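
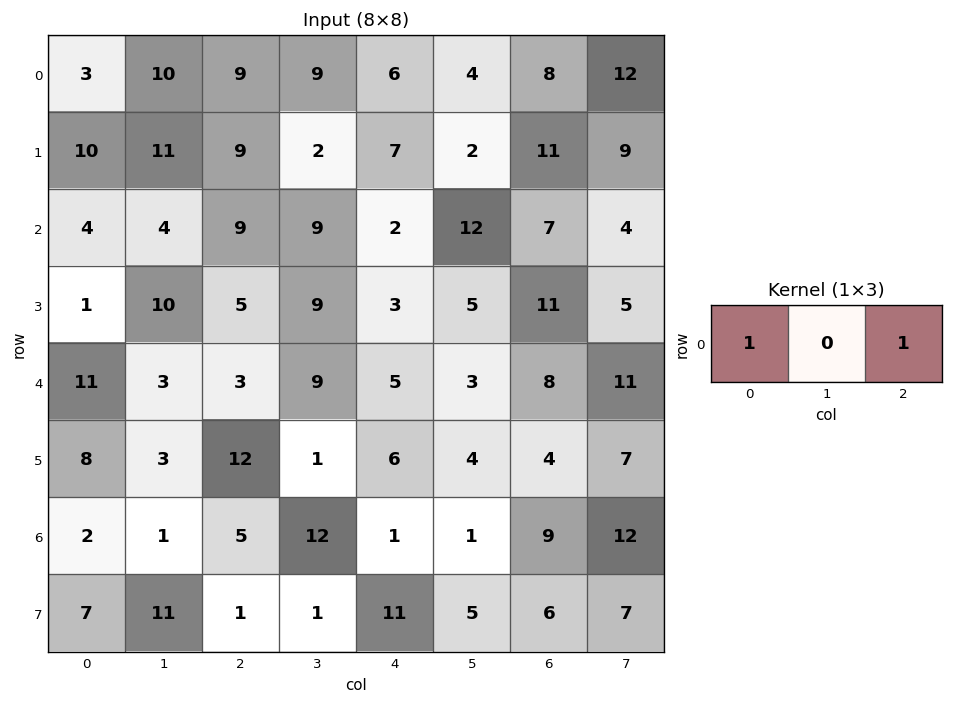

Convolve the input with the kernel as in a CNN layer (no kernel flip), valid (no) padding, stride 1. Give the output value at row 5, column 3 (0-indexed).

5

The receptive field on the input at this output position is [1 6 4]. Elementwise product with the kernel and sum: 1·1 + 4·1.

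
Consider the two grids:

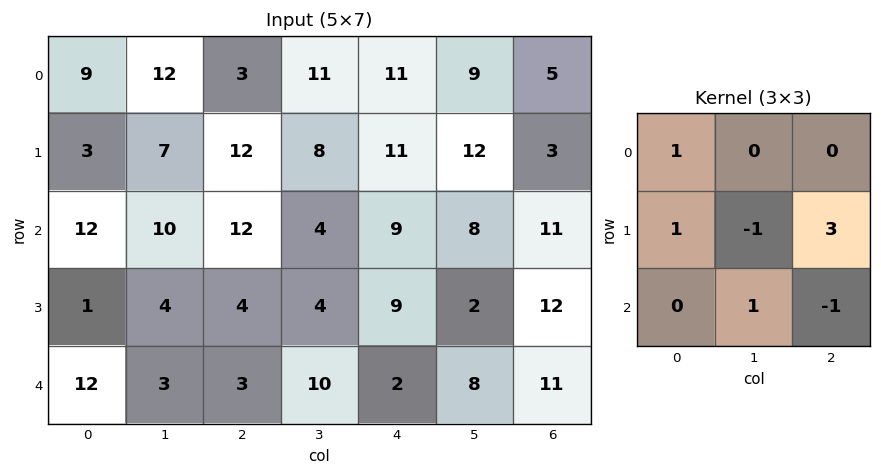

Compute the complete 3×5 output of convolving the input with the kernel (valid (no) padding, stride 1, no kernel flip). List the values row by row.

Output[0,0]: The receptive field on the input at this output position is [9 12 3 / 3 7 12 / 12 10 12]. Elementwise product with the kernel and sum: 9·1 + 3·1 + 7·-1 + 12·3 + 10·1 + 12·-1.

39 39 35 45 16
41 17 42 34 35
21 15 47 -1 49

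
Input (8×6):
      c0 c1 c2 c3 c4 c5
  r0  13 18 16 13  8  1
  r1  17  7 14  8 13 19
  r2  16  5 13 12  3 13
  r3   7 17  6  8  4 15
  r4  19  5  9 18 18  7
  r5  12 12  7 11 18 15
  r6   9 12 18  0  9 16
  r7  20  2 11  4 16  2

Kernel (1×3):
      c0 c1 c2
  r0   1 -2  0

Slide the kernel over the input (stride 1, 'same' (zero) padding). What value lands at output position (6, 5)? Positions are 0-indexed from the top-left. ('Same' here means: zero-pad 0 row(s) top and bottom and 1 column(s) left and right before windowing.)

The receptive field on the zero-padded input at this output position is [9 16 0]. Elementwise product with the kernel and sum: 9·1 + 16·-2.

-23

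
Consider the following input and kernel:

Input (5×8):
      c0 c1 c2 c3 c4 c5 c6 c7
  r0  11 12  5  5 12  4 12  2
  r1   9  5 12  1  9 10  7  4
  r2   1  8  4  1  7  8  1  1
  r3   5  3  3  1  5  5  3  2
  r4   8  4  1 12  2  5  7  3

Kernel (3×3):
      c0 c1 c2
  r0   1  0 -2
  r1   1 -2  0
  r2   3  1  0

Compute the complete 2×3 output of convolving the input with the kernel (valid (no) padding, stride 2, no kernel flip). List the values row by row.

11 4 6
20 6 11

Output[0,0]: The receptive field on the input at this output position is [11 12 5 / 9 5 12 / 1 8 4]. Elementwise product with the kernel and sum: 11·1 + 5·-2 + 9·1 + 5·-2 + 1·3 + 8·1.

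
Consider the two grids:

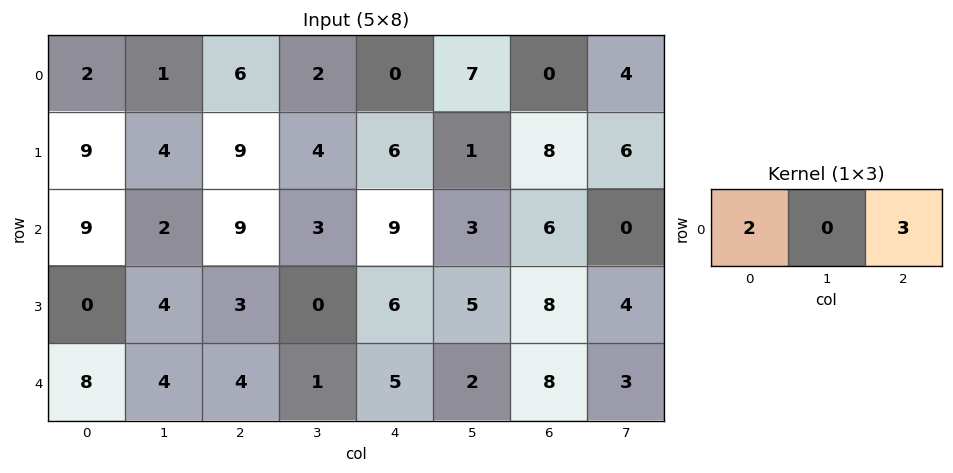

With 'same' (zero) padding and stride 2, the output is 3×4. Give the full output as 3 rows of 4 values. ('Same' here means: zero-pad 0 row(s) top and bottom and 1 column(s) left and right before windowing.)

3 8 25 26
6 13 15 6
12 11 8 13

Output[0,0]: The receptive field on the zero-padded input at this output position is [0 2 1]. Elementwise product with the kernel and sum: 0·2 + 1·3.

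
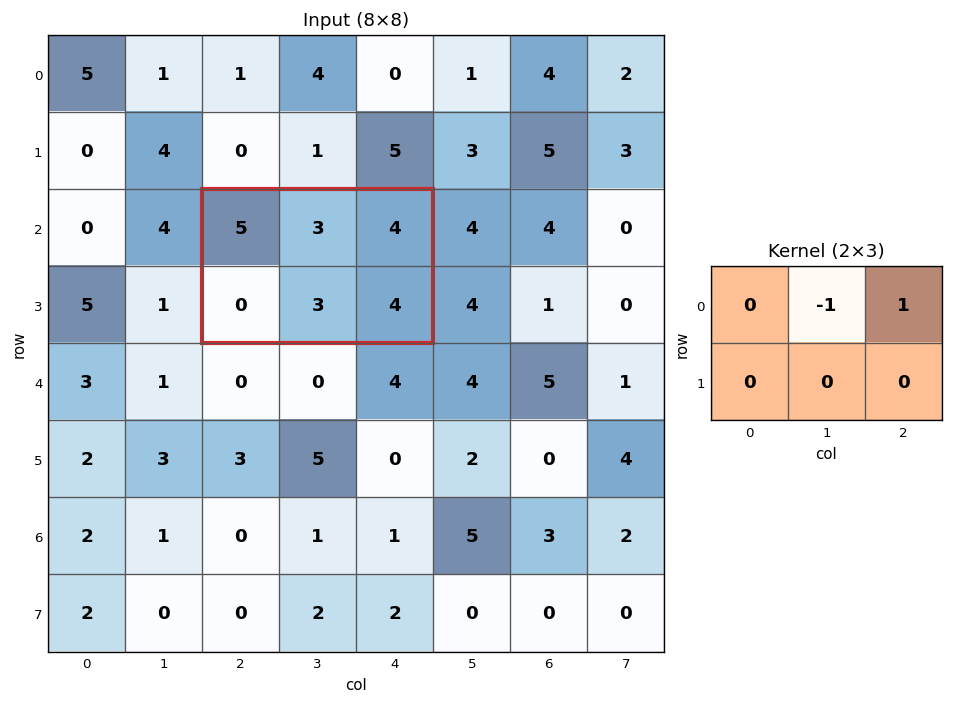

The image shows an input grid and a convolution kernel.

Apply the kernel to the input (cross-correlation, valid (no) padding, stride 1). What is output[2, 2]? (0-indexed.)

The receptive field on the input at this output position is [5 3 4 / 0 3 4]. Elementwise product with the kernel and sum: 3·-1 + 4·1.

1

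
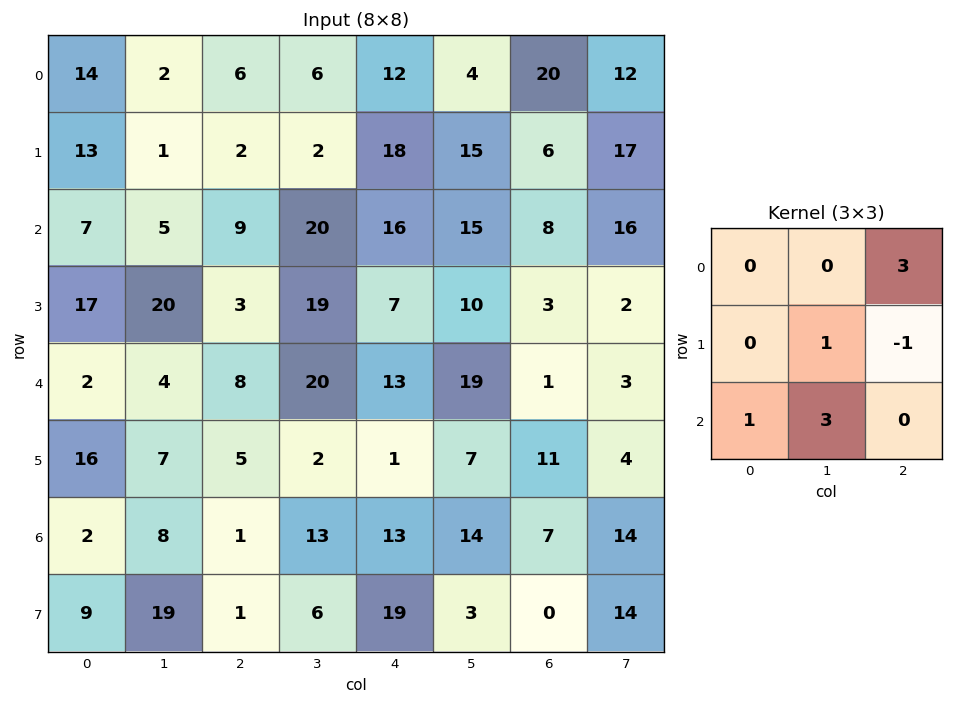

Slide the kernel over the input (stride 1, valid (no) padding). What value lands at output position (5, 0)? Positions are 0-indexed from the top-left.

88

The receptive field on the input at this output position is [16 7 5 / 2 8 1 / 9 19 1]. Elementwise product with the kernel and sum: 5·3 + 8·1 + 1·-1 + 9·1 + 19·3.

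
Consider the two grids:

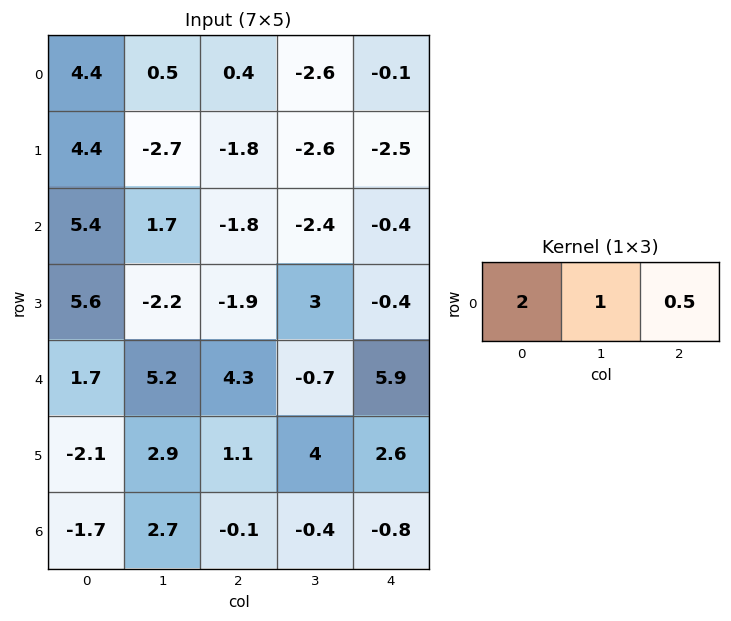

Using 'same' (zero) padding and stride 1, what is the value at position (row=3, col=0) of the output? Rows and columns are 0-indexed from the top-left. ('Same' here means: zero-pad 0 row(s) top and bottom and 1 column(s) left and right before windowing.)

The receptive field on the zero-padded input at this output position is [0 5.6 -2.2]. Elementwise product with the kernel and sum: 0·2 + 5.6·1 + -2.2·0.5.

4.5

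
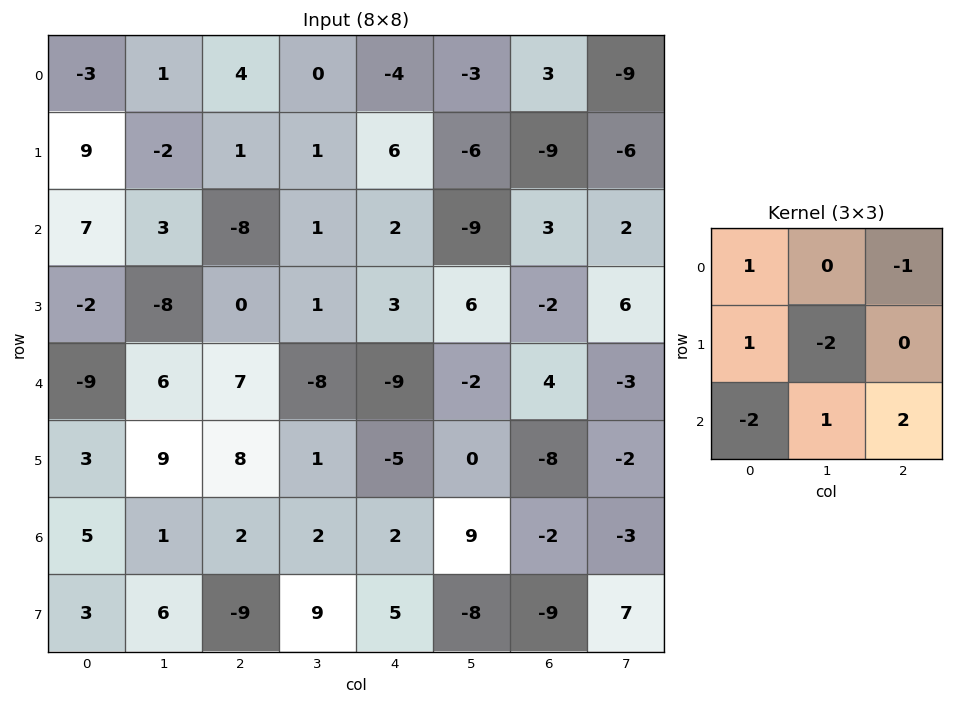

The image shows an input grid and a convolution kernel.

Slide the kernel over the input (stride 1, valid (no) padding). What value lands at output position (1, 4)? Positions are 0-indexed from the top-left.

The receptive field on the input at this output position is [6 -6 -9 / 2 -9 3 / 3 6 -2]. Elementwise product with the kernel and sum: 6·1 + -9·-1 + 2·1 + -9·-2 + 3·-2 + 6·1 + -2·2.

31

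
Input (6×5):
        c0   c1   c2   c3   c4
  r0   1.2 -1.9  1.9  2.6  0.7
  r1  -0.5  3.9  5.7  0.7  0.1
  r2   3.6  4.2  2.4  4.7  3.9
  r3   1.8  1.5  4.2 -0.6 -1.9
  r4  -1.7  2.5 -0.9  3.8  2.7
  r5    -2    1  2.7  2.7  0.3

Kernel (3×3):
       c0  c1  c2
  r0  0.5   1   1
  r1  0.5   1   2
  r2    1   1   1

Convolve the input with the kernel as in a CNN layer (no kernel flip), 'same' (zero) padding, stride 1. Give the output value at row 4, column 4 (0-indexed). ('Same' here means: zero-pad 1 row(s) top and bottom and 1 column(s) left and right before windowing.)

The receptive field on the zero-padded input at this output position is [-0.6 -1.9 0 / 3.8 2.7 0 / 2.7 0.3 0]. Elementwise product with the kernel and sum: -0.6·0.5 + -1.9·1 + 0·1 + 3.8·0.5 + 2.7·1 + 0·2 + 2.7·1 + 0.3·1 + 0·1.

5.4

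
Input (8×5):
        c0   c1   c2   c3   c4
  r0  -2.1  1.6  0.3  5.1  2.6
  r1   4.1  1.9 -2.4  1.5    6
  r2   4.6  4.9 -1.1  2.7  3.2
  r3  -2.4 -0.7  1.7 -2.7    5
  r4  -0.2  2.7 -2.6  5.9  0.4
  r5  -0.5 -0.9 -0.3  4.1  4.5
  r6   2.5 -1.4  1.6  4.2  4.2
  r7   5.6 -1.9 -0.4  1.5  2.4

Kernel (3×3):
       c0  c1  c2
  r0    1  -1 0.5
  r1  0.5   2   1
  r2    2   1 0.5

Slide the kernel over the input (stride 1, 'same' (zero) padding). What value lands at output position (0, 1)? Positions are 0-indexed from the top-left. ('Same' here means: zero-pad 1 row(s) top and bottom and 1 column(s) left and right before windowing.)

The receptive field on the zero-padded input at this output position is [0 0 0 / -2.1 1.6 0.3 / 4.1 1.9 -2.4]. Elementwise product with the kernel and sum: 0·1 + 0·-1 + 0·0.5 + -2.1·0.5 + 1.6·2 + 0.3·1 + 4.1·2 + 1.9·1 + -2.4·0.5.

11.35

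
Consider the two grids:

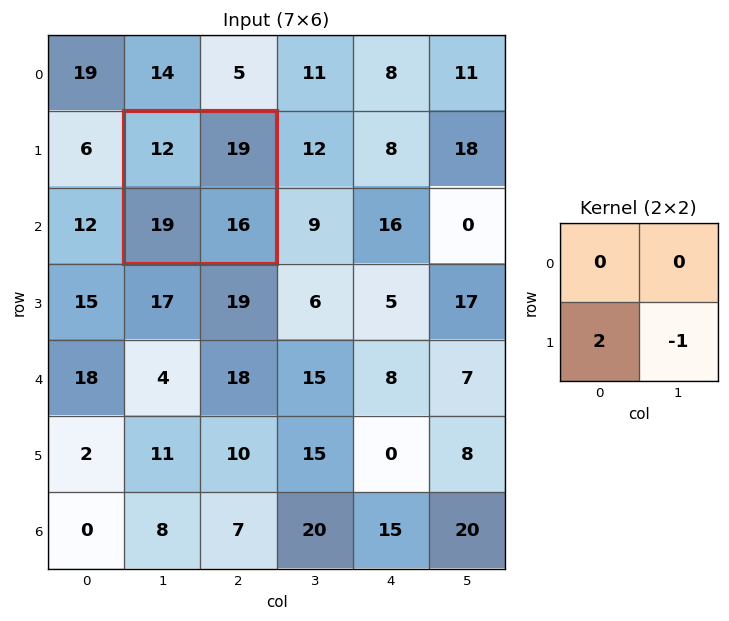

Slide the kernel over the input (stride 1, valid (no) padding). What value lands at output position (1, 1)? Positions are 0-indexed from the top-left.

The receptive field on the input at this output position is [12 19 / 19 16]. Elementwise product with the kernel and sum: 19·2 + 16·-1.

22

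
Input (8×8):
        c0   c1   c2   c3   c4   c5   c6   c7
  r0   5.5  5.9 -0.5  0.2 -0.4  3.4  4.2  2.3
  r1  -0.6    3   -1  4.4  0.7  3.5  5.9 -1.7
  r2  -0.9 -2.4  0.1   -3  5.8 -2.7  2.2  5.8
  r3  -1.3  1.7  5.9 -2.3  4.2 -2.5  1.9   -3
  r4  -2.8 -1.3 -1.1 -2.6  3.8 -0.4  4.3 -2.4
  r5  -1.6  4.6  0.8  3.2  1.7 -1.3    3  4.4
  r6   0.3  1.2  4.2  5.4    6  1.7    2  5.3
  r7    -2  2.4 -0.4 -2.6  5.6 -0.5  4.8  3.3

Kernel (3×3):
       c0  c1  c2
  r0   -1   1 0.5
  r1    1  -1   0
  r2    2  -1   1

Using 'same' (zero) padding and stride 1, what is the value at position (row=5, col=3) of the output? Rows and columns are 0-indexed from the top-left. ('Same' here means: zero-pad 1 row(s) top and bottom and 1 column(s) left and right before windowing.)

7

The receptive field on the zero-padded input at this output position is [-1.1 -2.6 3.8 / 0.8 3.2 1.7 / 4.2 5.4 6]. Elementwise product with the kernel and sum: -1.1·-1 + -2.6·1 + 3.8·0.5 + 0.8·1 + 3.2·-1 + 4.2·2 + 5.4·-1 + 6·1.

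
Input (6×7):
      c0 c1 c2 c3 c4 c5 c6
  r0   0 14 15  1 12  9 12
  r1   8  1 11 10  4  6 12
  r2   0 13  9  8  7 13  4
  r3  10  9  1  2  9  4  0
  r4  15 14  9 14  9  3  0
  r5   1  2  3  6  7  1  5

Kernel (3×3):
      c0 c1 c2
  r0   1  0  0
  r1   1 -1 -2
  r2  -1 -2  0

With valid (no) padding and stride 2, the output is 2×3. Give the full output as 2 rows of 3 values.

-41 -17 -47
-44 -47 -3

Output[0,0]: The receptive field on the input at this output position is [0 14 15 / 8 1 11 / 0 13 9]. Elementwise product with the kernel and sum: 0·1 + 8·1 + 1·-1 + 11·-2 + 0·-1 + 13·-2.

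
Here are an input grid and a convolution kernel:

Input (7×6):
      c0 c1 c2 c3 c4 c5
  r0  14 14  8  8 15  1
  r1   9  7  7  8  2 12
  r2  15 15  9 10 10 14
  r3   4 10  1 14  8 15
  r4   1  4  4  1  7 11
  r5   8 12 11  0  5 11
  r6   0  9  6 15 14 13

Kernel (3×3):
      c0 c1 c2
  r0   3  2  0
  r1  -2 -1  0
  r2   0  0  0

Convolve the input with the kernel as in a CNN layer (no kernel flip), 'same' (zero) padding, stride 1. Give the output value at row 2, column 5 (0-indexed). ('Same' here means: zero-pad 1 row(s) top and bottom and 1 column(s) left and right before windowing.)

-4

The receptive field on the zero-padded input at this output position is [2 12 0 / 10 14 0 / 8 15 0]. Elementwise product with the kernel and sum: 2·3 + 12·2 + 10·-2 + 14·-1.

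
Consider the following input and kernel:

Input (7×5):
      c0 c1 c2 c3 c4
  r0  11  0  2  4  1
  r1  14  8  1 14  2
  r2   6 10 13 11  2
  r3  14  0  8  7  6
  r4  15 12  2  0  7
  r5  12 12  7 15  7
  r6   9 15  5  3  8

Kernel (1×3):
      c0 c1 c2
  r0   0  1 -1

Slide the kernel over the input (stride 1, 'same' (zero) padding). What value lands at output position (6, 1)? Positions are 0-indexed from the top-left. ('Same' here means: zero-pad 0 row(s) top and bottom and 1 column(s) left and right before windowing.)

10

The receptive field on the zero-padded input at this output position is [9 15 5]. Elementwise product with the kernel and sum: 15·1 + 5·-1.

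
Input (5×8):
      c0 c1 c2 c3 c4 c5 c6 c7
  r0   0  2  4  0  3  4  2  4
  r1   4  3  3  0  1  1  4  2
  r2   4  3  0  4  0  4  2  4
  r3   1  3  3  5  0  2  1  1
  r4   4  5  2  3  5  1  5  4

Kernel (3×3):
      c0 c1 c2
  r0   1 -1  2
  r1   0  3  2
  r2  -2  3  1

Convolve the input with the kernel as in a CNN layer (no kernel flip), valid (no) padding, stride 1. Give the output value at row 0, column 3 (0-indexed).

6

The receptive field on the input at this output position is [0 3 4 / 0 1 1 / 4 0 4]. Elementwise product with the kernel and sum: 0·1 + 3·-1 + 4·2 + 1·3 + 1·2 + 4·-2 + 0·3 + 4·1.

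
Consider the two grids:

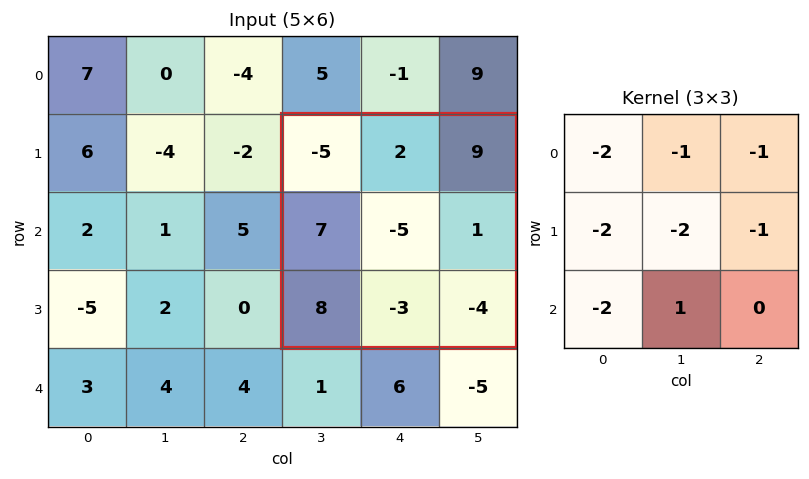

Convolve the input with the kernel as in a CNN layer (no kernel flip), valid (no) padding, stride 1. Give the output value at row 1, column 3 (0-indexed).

-25

The receptive field on the input at this output position is [-5 2 9 / 7 -5 1 / 8 -3 -4]. Elementwise product with the kernel and sum: -5·-2 + 2·-1 + 9·-1 + 7·-2 + -5·-2 + 1·-1 + 8·-2 + -3·1.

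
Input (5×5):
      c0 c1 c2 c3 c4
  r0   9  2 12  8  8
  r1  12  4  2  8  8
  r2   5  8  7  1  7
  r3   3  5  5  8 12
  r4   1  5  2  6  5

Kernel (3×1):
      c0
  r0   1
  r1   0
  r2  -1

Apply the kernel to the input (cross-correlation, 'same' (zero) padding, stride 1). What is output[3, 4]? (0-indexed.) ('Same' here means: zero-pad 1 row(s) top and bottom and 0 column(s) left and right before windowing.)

The receptive field on the zero-padded input at this output position is [7 / 12 / 5]. Elementwise product with the kernel and sum: 7·1 + 5·-1.

2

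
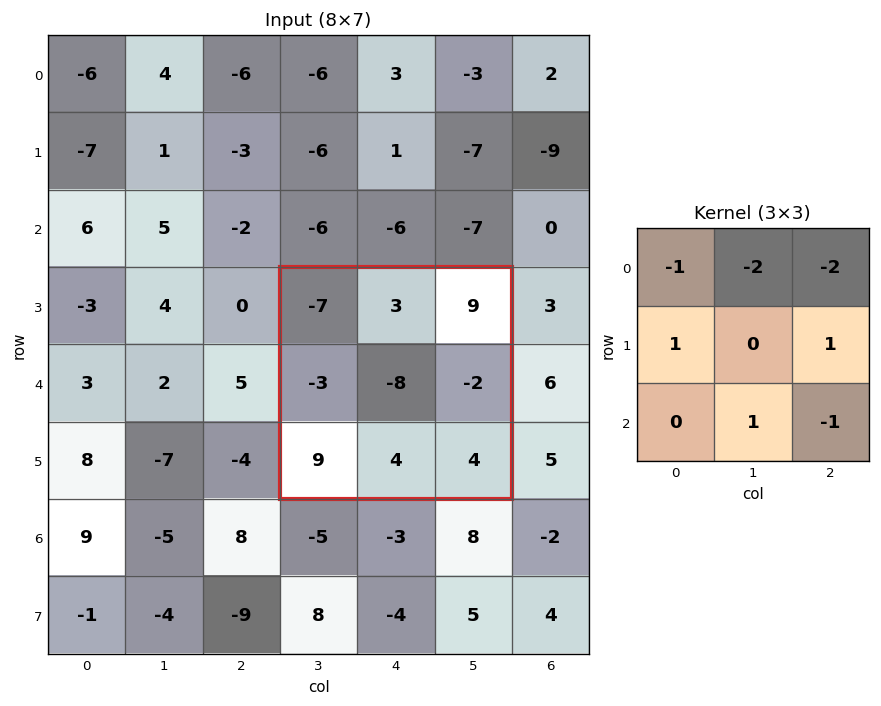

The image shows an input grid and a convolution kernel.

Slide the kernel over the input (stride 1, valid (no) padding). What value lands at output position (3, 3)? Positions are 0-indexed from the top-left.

The receptive field on the input at this output position is [-7 3 9 / -3 -8 -2 / 9 4 4]. Elementwise product with the kernel and sum: -7·-1 + 3·-2 + 9·-2 + -3·1 + -2·1 + 4·1 + 4·-1.

-22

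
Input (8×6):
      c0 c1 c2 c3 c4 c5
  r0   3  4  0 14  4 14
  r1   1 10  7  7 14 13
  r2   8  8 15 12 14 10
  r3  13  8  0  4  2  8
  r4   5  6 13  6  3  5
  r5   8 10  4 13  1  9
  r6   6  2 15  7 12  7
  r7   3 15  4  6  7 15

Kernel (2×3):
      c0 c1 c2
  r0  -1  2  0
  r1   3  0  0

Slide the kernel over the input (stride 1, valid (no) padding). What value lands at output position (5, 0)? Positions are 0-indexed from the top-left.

The receptive field on the input at this output position is [8 10 4 / 6 2 15]. Elementwise product with the kernel and sum: 8·-1 + 10·2 + 6·3.

30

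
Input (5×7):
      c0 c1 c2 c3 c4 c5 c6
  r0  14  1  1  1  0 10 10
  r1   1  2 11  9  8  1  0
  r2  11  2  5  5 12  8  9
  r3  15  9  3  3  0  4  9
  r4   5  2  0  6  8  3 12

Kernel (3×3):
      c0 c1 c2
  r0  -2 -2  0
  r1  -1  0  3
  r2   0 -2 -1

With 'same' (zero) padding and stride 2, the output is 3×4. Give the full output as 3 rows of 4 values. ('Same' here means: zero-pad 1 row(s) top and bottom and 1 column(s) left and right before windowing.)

-1 -29 12 -10
-35 -22 -19 -28
-24 -8 -3 -29

Output[0,0]: The receptive field on the zero-padded input at this output position is [0 0 0 / 0 14 1 / 0 1 2]. Elementwise product with the kernel and sum: 0·-2 + 0·-2 + 0·-1 + 1·3 + 1·-2 + 2·-1.
Output[0,1]: The receptive field on the zero-padded input at this output position is [0 0 0 / 1 1 1 / 2 11 9]. Elementwise product with the kernel and sum: 0·-2 + 0·-2 + 1·-1 + 1·3 + 11·-2 + 9·-1.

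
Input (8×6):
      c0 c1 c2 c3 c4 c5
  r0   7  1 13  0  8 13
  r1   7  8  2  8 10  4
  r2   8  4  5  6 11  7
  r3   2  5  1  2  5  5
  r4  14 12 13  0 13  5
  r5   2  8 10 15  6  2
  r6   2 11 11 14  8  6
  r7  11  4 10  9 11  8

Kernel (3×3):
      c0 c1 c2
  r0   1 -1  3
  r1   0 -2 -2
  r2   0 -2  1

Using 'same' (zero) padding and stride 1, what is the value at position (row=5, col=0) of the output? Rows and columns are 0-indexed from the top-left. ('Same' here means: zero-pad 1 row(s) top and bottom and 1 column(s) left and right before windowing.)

The receptive field on the zero-padded input at this output position is [0 14 12 / 0 2 8 / 0 2 11]. Elementwise product with the kernel and sum: 0·1 + 14·-1 + 12·3 + 2·-2 + 8·-2 + 2·-2 + 11·1.

9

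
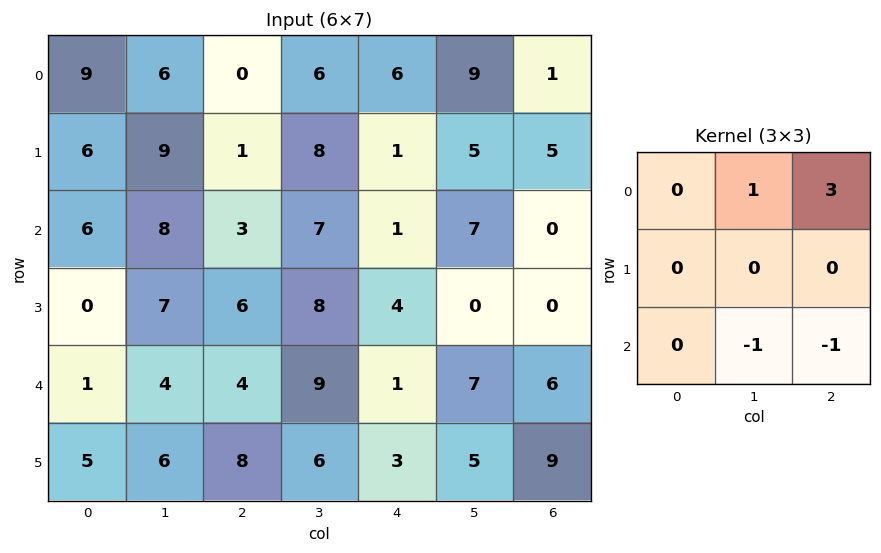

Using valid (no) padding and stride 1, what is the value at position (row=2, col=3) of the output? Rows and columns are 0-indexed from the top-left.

The receptive field on the input at this output position is [7 1 7 / 8 4 0 / 9 1 7]. Elementwise product with the kernel and sum: 1·1 + 7·3 + 1·-1 + 7·-1.

14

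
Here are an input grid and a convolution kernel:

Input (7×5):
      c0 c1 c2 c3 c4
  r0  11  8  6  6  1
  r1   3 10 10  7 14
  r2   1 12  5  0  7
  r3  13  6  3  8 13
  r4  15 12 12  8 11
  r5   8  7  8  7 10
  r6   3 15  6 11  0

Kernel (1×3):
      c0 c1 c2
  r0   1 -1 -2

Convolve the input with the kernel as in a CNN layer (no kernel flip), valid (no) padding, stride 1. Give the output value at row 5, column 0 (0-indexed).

The receptive field on the input at this output position is [8 7 8]. Elementwise product with the kernel and sum: 8·1 + 7·-1 + 8·-2.

-15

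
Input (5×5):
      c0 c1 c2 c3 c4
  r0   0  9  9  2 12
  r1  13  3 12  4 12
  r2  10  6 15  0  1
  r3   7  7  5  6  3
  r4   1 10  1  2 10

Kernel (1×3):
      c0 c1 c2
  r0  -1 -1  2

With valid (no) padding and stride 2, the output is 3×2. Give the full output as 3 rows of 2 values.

Output[0,0]: The receptive field on the input at this output position is [0 9 9]. Elementwise product with the kernel and sum: 0·-1 + 9·-1 + 9·2.

9 13
14 -13
-9 17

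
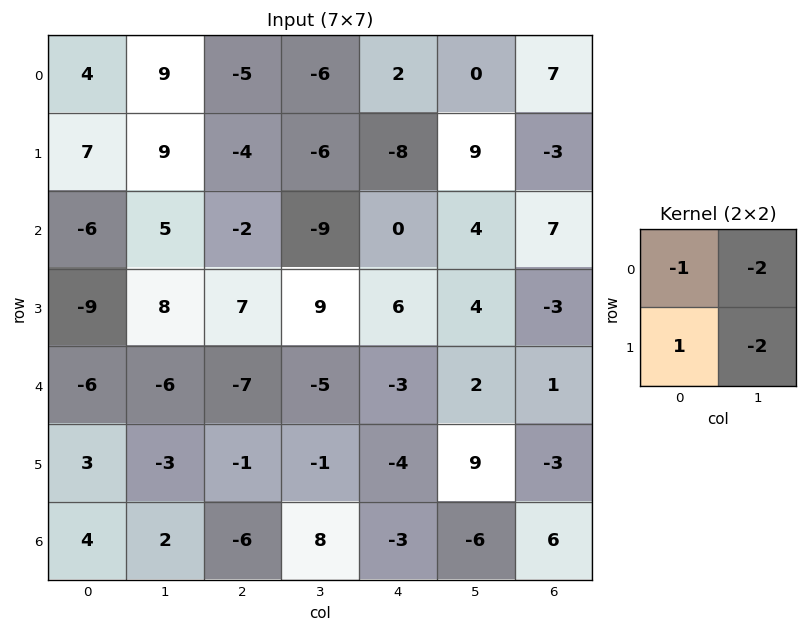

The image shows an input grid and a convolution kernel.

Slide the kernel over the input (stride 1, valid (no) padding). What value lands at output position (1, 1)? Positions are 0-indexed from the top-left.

8

The receptive field on the input at this output position is [9 -4 / 5 -2]. Elementwise product with the kernel and sum: 9·-1 + -4·-2 + 5·1 + -2·-2.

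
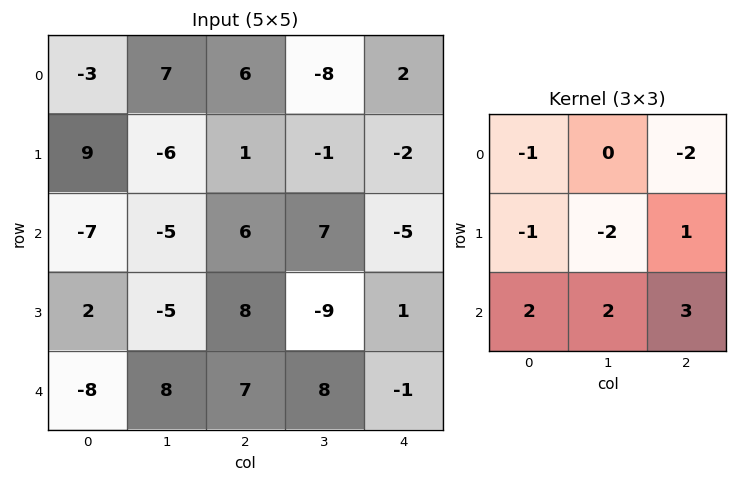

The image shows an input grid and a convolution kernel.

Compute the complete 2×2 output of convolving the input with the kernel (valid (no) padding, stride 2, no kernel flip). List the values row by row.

-11 0
32 42

Output[0,0]: The receptive field on the input at this output position is [-3 7 6 / 9 -6 1 / -7 -5 6]. Elementwise product with the kernel and sum: -3·-1 + 6·-2 + 9·-1 + -6·-2 + 1·1 + -7·2 + -5·2 + 6·3.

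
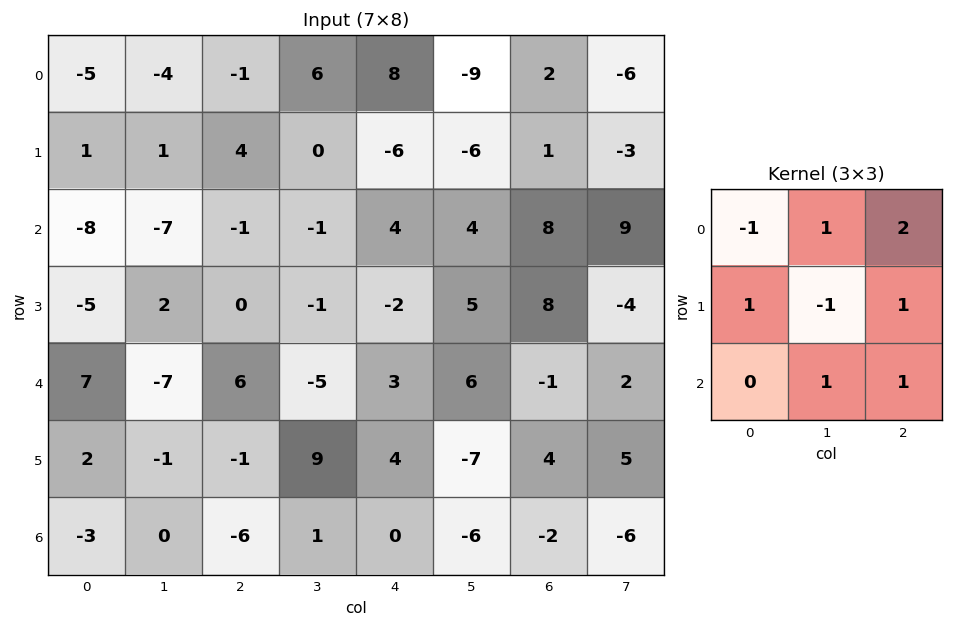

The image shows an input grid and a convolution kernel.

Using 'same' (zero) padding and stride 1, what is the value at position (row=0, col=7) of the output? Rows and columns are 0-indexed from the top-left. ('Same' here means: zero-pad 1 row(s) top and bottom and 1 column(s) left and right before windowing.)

The receptive field on the zero-padded input at this output position is [0 0 0 / 2 -6 0 / 1 -3 0]. Elementwise product with the kernel and sum: 0·-1 + 0·1 + 0·2 + 2·1 + -6·-1 + 0·1 + -3·1 + 0·1.

5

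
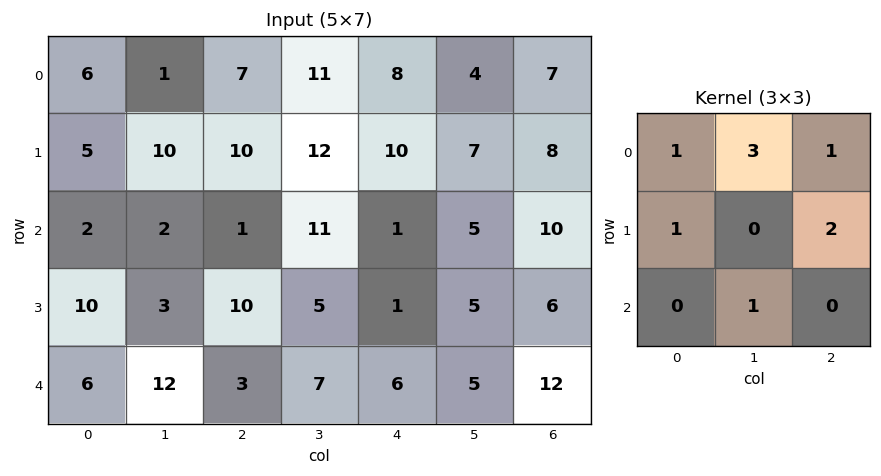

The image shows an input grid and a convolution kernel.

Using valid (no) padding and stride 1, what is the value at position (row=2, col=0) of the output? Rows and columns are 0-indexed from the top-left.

The receptive field on the input at this output position is [2 2 1 / 10 3 10 / 6 12 3]. Elementwise product with the kernel and sum: 2·1 + 2·3 + 1·1 + 10·1 + 10·2 + 12·1.

51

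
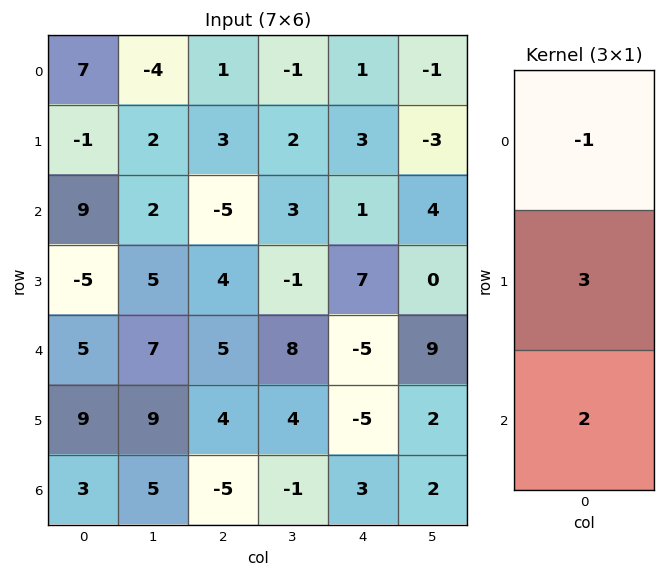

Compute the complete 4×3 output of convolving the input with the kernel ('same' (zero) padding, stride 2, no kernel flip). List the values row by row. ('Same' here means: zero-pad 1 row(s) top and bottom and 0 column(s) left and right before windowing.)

Output[0,0]: The receptive field on the zero-padded input at this output position is [0 / 7 / -1]. Elementwise product with the kernel and sum: 0·-1 + 7·3 + -1·2.

19 9 9
18 -10 14
38 19 -32
0 -19 14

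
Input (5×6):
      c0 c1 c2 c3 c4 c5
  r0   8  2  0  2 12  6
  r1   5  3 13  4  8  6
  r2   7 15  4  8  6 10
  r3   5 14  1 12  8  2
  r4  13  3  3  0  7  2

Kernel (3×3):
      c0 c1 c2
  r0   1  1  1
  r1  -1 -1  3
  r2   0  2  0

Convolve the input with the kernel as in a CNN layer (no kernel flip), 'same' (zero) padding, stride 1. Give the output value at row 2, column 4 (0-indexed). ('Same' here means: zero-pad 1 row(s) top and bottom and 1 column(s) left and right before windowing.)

The receptive field on the zero-padded input at this output position is [4 8 6 / 8 6 10 / 12 8 2]. Elementwise product with the kernel and sum: 4·1 + 8·1 + 6·1 + 8·-1 + 6·-1 + 10·3 + 8·2.

50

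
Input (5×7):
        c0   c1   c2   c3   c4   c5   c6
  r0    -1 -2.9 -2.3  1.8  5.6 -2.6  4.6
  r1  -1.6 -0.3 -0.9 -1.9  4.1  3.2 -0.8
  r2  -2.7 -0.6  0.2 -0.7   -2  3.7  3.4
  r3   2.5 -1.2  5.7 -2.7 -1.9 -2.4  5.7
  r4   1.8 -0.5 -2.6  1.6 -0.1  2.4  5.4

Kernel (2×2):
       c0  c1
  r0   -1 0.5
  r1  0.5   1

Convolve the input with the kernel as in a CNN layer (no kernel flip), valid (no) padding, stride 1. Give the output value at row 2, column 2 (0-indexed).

-0.4

The receptive field on the input at this output position is [0.2 -0.7 / 5.7 -2.7]. Elementwise product with the kernel and sum: 0.2·-1 + -0.7·0.5 + 5.7·0.5 + -2.7·1.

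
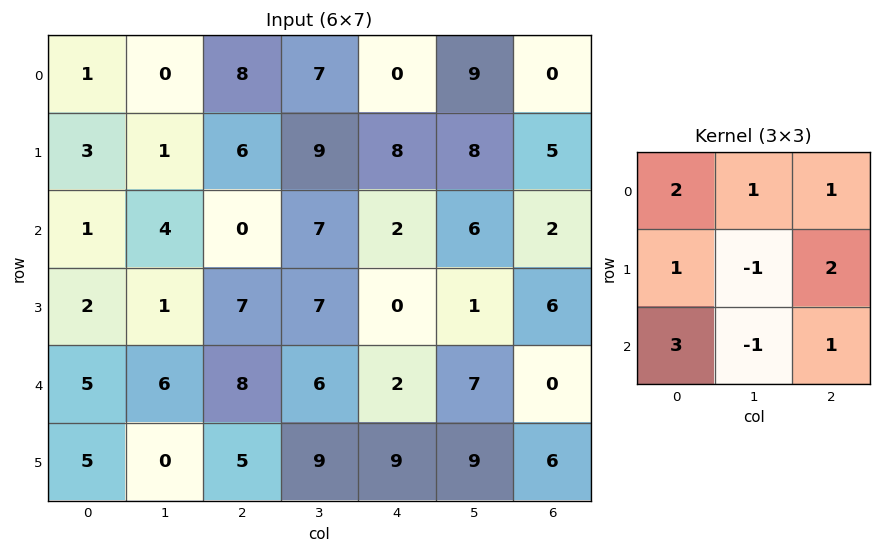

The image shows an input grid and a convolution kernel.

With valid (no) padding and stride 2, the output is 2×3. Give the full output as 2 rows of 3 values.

23 31 21
38 29 22

Output[0,0]: The receptive field on the input at this output position is [1 0 8 / 3 1 6 / 1 4 0]. Elementwise product with the kernel and sum: 1·2 + 0·1 + 8·1 + 3·1 + 1·-1 + 6·2 + 1·3 + 4·-1 + 0·1.
Output[0,1]: The receptive field on the input at this output position is [8 7 0 / 6 9 8 / 0 7 2]. Elementwise product with the kernel and sum: 8·2 + 7·1 + 0·1 + 6·1 + 9·-1 + 8·2 + 0·3 + 7·-1 + 2·1.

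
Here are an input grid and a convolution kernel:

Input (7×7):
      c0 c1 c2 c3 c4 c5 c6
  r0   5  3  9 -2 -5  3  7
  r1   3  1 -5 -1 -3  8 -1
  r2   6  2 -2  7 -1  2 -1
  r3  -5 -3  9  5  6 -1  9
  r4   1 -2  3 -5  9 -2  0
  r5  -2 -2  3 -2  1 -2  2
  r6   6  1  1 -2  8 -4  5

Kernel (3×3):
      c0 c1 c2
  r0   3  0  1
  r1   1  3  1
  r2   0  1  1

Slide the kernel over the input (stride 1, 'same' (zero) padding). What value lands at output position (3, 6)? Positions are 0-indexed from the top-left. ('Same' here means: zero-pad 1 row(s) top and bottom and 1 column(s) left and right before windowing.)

32

The receptive field on the zero-padded input at this output position is [2 -1 0 / -1 9 0 / -2 0 0]. Elementwise product with the kernel and sum: 2·3 + 0·1 + -1·1 + 9·3 + 0·1 + 0·1 + 0·1.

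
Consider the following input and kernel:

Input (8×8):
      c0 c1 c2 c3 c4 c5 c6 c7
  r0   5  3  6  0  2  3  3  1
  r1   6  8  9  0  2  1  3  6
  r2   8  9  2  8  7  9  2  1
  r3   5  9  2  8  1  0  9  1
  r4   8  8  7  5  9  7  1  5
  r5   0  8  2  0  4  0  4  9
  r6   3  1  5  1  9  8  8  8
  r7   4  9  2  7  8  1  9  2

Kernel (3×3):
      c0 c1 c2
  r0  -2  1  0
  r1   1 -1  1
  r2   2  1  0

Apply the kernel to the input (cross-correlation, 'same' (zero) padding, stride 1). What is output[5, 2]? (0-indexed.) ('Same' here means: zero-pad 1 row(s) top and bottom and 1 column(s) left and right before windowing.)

The receptive field on the zero-padded input at this output position is [8 7 5 / 8 2 0 / 1 5 1]. Elementwise product with the kernel and sum: 8·-2 + 7·1 + 8·1 + 2·-1 + 0·1 + 1·2 + 5·1.

4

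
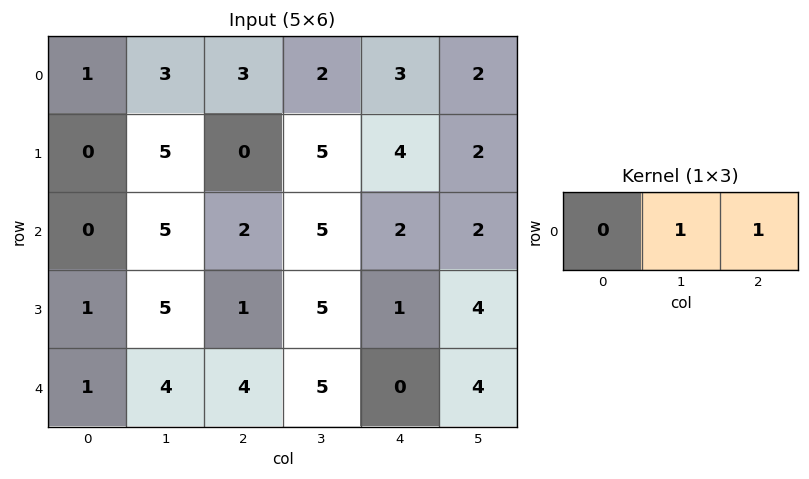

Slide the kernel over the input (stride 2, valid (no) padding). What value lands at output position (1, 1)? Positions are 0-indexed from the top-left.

The receptive field on the input at this output position is [2 5 2]. Elementwise product with the kernel and sum: 5·1 + 2·1.

7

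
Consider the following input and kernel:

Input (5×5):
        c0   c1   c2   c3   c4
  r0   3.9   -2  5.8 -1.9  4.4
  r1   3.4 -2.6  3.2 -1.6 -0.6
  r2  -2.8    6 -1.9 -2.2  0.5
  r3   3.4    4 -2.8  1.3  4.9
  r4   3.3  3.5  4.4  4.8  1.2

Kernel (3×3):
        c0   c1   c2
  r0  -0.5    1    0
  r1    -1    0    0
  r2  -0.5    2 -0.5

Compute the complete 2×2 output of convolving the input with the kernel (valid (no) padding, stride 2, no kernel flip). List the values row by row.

7 -11.7
7.15 8.35

Output[0,0]: The receptive field on the input at this output position is [3.9 -2 5.8 / 3.4 -2.6 3.2 / -2.8 6 -1.9]. Elementwise product with the kernel and sum: 3.9·-0.5 + -2·1 + 3.4·-1 + -2.8·-0.5 + 6·2 + -1.9·-0.5.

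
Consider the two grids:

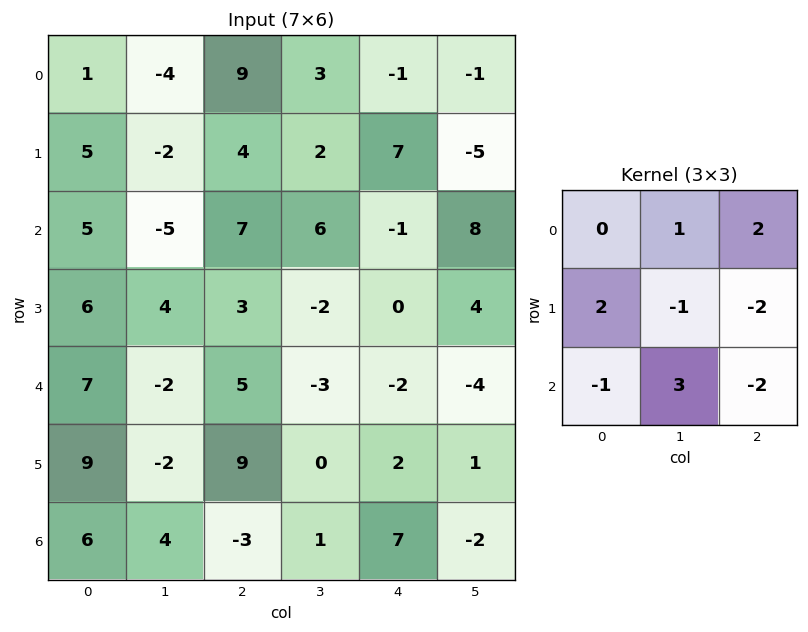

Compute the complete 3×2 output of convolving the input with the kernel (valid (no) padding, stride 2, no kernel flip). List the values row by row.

-16 6
-12 2
22 -1

Output[0,0]: The receptive field on the input at this output position is [1 -4 9 / 5 -2 4 / 5 -5 7]. Elementwise product with the kernel and sum: -4·1 + 9·2 + 5·2 + -2·-1 + 4·-2 + 5·-1 + -5·3 + 7·-2.
Output[0,1]: The receptive field on the input at this output position is [9 3 -1 / 4 2 7 / 7 6 -1]. Elementwise product with the kernel and sum: 3·1 + -1·2 + 4·2 + 2·-1 + 7·-2 + 7·-1 + 6·3 + -1·-2.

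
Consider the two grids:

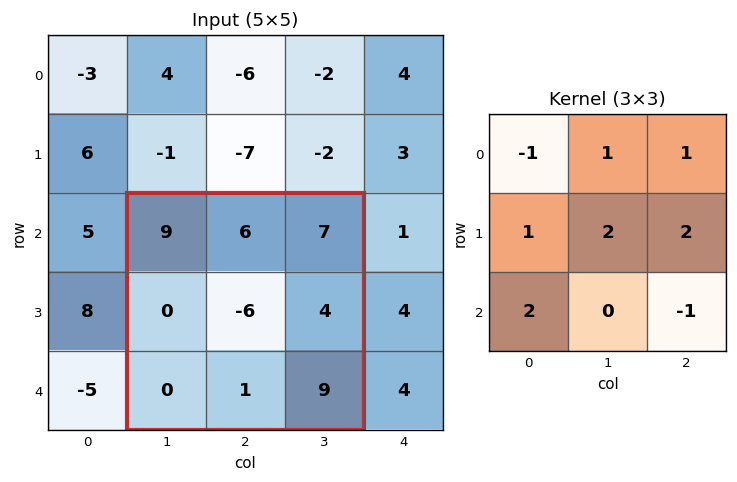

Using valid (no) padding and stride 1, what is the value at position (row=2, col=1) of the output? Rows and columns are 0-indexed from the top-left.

The receptive field on the input at this output position is [9 6 7 / 0 -6 4 / 0 1 9]. Elementwise product with the kernel and sum: 9·-1 + 6·1 + 7·1 + 0·1 + -6·2 + 4·2 + 0·2 + 9·-1.

-9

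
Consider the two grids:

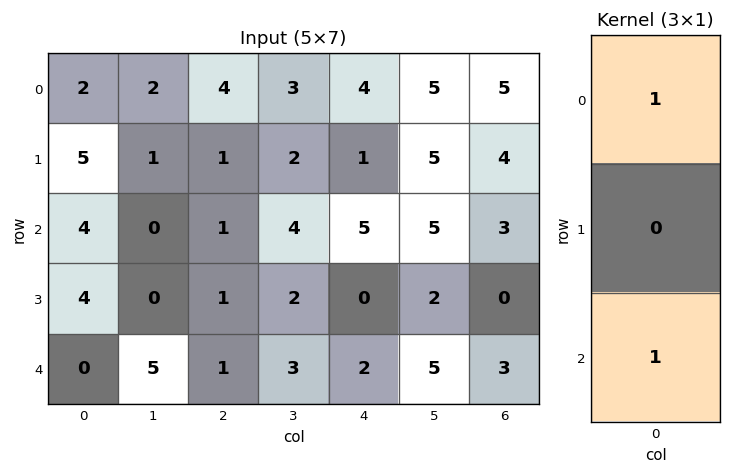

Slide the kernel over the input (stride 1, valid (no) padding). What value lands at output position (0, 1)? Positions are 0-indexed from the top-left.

The receptive field on the input at this output position is [2 / 1 / 0]. Elementwise product with the kernel and sum: 2·1 + 0·1.

2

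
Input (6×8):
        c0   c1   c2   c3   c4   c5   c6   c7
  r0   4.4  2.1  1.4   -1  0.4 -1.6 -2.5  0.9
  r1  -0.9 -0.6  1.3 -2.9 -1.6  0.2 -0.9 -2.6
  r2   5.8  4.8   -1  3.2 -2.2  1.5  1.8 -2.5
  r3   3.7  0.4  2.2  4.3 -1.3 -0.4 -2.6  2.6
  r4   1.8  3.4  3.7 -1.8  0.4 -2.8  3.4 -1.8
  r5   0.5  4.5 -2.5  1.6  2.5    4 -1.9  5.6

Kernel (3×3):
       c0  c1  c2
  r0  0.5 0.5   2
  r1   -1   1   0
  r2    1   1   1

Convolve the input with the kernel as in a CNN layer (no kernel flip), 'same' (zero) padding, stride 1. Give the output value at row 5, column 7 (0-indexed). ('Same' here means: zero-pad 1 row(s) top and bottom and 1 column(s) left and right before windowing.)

The receptive field on the zero-padded input at this output position is [3.4 -1.8 0 / -1.9 5.6 0 / 0 0 0]. Elementwise product with the kernel and sum: 3.4·0.5 + -1.8·0.5 + 0·2 + -1.9·-1 + 5.6·1 + 0·1 + 0·1 + 0·1.

8.3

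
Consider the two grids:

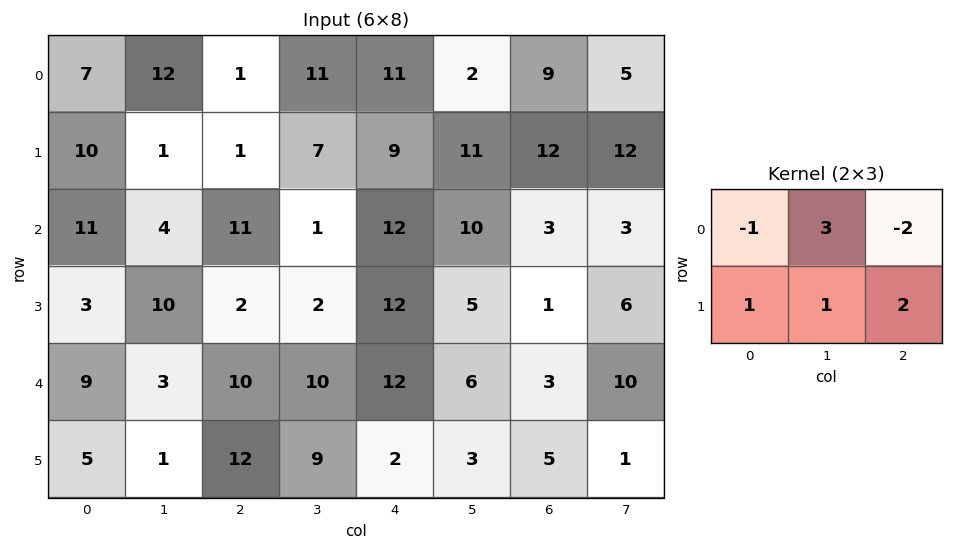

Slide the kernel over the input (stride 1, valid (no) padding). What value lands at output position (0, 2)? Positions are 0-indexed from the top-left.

The receptive field on the input at this output position is [1 11 11 / 1 7 9]. Elementwise product with the kernel and sum: 1·-1 + 11·3 + 11·-2 + 1·1 + 7·1 + 9·2.

36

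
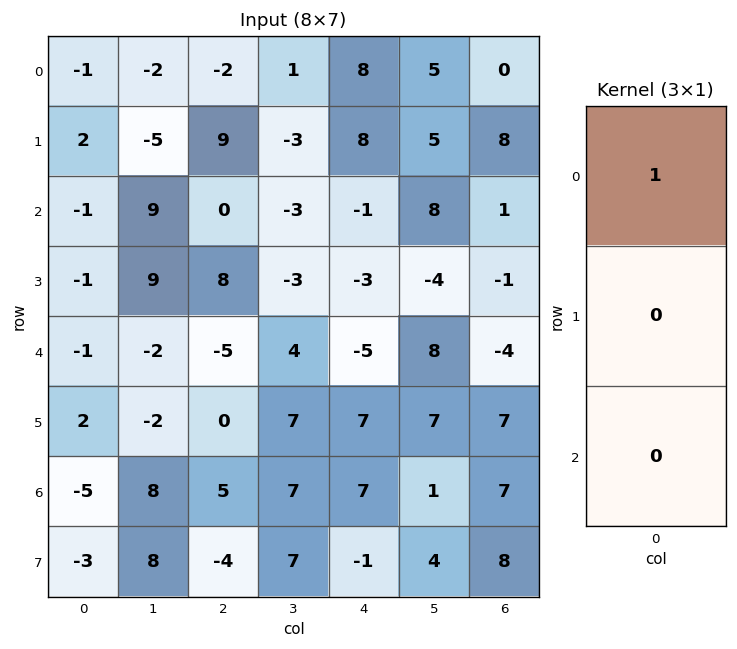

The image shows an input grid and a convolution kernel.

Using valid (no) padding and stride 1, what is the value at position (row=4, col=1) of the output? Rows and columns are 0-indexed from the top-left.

The receptive field on the input at this output position is [-2 / -2 / 8]. Elementwise product with the kernel and sum: -2·1.

-2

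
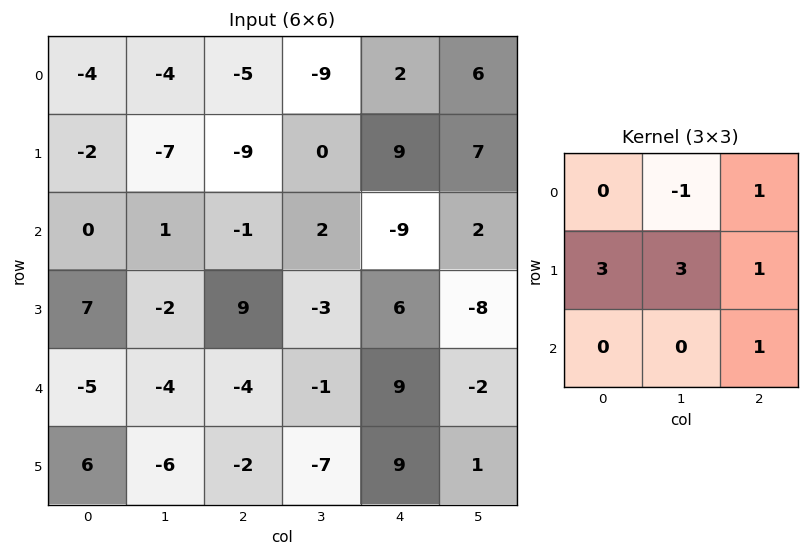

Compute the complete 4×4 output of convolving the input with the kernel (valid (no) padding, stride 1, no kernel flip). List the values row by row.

Output[0,0]: The receptive field on the input at this output position is [-4 -4 -5 / -2 -7 -9 / 0 1 -1]. Elementwise product with the kernel and sum: -4·-1 + -5·1 + -2·3 + -7·3 + -9·1 + -1·1.
Output[0,1]: The receptive field on the input at this output position is [-4 -5 -9 / -7 -9 0 / 1 -1 2]. Elementwise product with the kernel and sum: -5·-1 + -9·1 + -7·3 + -9·3 + 0·1 + 2·1.

-38 -50 -16 40
9 8 9 -29
18 20 22 10
-22 -44 12 9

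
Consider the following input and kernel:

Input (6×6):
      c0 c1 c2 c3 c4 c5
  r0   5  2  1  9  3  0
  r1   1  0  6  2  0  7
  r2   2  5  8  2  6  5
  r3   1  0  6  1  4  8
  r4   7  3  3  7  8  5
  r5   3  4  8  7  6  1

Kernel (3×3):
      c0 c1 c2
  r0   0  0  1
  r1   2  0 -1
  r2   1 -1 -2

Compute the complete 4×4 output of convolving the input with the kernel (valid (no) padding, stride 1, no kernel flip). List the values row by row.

-22 0 9 -17
-9 2 7 -13
2 -13 -6 -12
0 -18 -9 16

Output[0,0]: The receptive field on the input at this output position is [5 2 1 / 1 0 6 / 2 5 8]. Elementwise product with the kernel and sum: 1·1 + 1·2 + 6·-1 + 2·1 + 5·-1 + 8·-2.
Output[0,1]: The receptive field on the input at this output position is [2 1 9 / 0 6 2 / 5 8 2]. Elementwise product with the kernel and sum: 9·1 + 0·2 + 2·-1 + 5·1 + 8·-1 + 2·-2.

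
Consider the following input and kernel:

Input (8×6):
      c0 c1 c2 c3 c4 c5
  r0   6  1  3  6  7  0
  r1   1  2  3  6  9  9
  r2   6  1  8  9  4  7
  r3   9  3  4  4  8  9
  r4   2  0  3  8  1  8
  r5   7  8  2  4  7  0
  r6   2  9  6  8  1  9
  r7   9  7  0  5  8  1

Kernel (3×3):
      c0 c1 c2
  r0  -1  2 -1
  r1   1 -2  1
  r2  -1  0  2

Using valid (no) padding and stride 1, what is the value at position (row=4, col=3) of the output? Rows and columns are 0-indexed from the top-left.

-14

The receptive field on the input at this output position is [8 1 8 / 4 7 0 / 8 1 9]. Elementwise product with the kernel and sum: 8·-1 + 1·2 + 8·-1 + 4·1 + 7·-2 + 0·1 + 8·-1 + 9·2.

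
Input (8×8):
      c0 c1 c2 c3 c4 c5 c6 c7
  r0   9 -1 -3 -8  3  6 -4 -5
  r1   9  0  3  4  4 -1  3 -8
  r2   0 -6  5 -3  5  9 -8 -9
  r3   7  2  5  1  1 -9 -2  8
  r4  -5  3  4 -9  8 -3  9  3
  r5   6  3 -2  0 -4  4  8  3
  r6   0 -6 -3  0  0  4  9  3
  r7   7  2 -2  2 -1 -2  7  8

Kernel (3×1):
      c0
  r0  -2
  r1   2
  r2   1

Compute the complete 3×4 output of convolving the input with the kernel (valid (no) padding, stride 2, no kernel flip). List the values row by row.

0 17 7 6
9 4 0 21
22 -15 -24 7

Output[0,0]: The receptive field on the input at this output position is [9 / 9 / 0]. Elementwise product with the kernel and sum: 9·-2 + 9·2 + 0·1.
Output[0,1]: The receptive field on the input at this output position is [-3 / 3 / 5]. Elementwise product with the kernel and sum: -3·-2 + 3·2 + 5·1.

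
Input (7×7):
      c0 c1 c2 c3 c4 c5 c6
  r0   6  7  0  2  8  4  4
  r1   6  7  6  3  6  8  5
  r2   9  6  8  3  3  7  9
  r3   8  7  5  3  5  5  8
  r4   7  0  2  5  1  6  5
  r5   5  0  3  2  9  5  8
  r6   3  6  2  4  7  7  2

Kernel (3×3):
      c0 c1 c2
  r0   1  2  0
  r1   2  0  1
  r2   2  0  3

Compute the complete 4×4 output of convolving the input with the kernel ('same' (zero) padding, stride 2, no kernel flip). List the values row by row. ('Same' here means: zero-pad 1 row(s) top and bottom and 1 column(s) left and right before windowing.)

Output[0,0]: The receptive field on the zero-padded input at this output position is [0 0 0 / 0 6 7 / 0 6 7]. Elementwise product with the kernel and sum: 0·1 + 0·2 + 0·2 + 7·1 + 0·2 + 7·3.
Output[0,1]: The receptive field on the zero-padded input at this output position is [0 0 0 / 7 0 2 / 7 6 3]. Elementwise product with the kernel and sum: 0·1 + 0·2 + 7·2 + 2·1 + 7·2 + 3·3.

28 39 38 24
39 57 49 42
16 28 48 43
16 22 35 35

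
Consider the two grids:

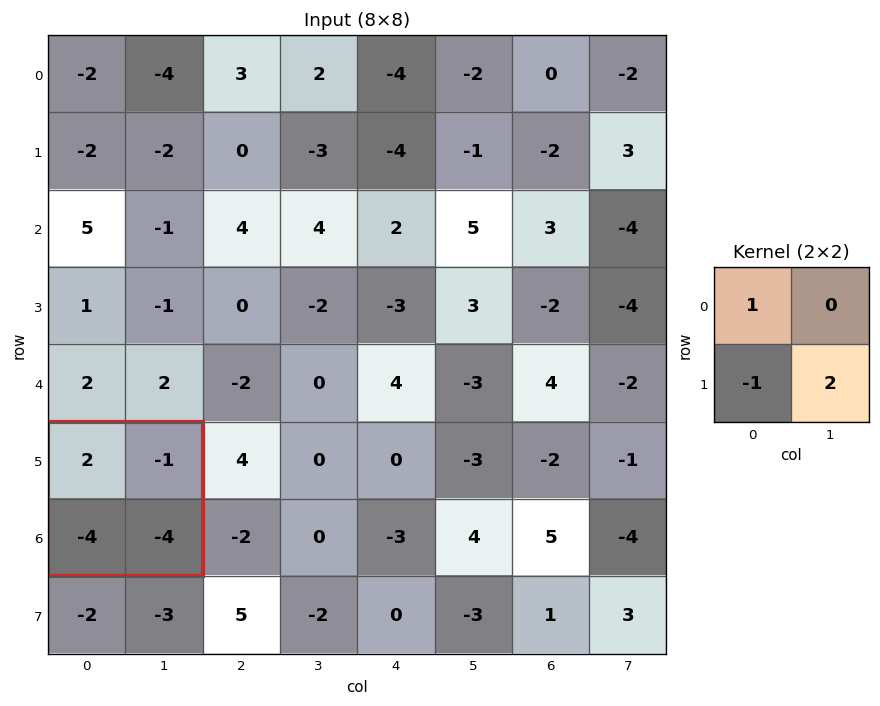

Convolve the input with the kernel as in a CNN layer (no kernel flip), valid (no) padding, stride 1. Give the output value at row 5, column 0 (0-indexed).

The receptive field on the input at this output position is [2 -1 / -4 -4]. Elementwise product with the kernel and sum: 2·1 + -4·-1 + -4·2.

-2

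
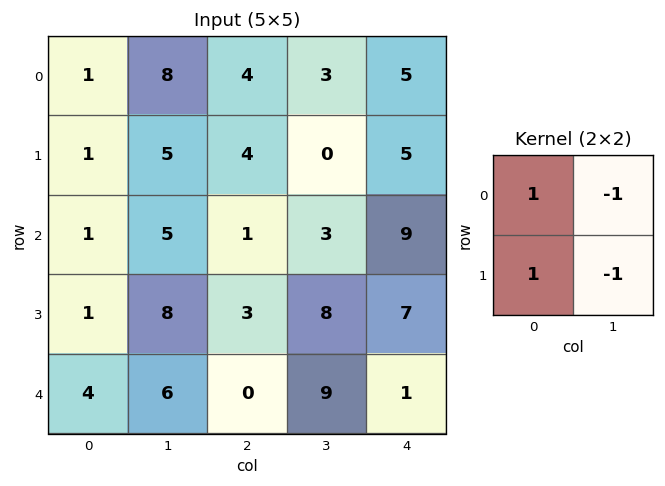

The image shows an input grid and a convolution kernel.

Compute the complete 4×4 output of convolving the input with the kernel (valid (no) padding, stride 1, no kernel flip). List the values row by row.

Output[0,0]: The receptive field on the input at this output position is [1 8 / 1 5]. Elementwise product with the kernel and sum: 1·1 + 8·-1 + 1·1 + 5·-1.
Output[0,1]: The receptive field on the input at this output position is [8 4 / 5 4]. Elementwise product with the kernel and sum: 8·1 + 4·-1 + 5·1 + 4·-1.

-11 5 5 -7
-8 5 2 -11
-11 9 -7 -5
-9 11 -14 9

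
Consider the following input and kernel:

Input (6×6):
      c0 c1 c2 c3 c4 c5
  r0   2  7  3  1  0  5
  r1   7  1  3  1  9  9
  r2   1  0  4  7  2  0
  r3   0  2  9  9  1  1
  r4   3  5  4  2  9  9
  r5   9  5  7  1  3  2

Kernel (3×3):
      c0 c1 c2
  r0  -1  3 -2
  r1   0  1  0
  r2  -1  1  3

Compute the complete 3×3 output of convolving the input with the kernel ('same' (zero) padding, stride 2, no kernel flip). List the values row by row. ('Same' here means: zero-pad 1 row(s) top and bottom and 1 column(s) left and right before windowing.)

Output[0,0]: The receptive field on the zero-padded input at this output position is [0 0 0 / 0 2 7 / 0 7 1]. Elementwise product with the kernel and sum: 0·-1 + 0·3 + 0·-2 + 2·1 + 0·-1 + 7·1 + 1·3.

12 8 35
26 44 5
23 16 9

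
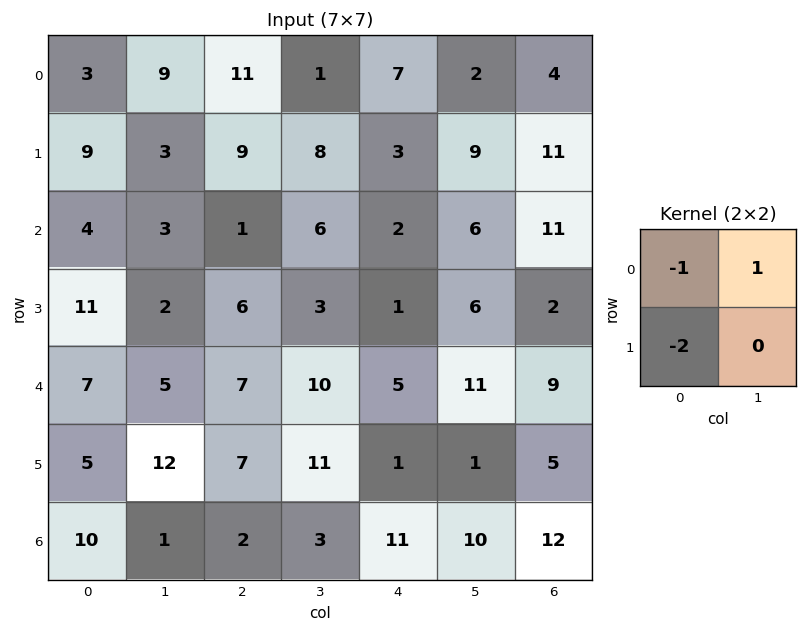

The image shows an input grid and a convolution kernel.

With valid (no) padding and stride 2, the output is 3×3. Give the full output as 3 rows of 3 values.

-12 -28 -11
-23 -7 2
-12 -11 4

Output[0,0]: The receptive field on the input at this output position is [3 9 / 9 3]. Elementwise product with the kernel and sum: 3·-1 + 9·1 + 9·-2.
Output[0,1]: The receptive field on the input at this output position is [11 1 / 9 8]. Elementwise product with the kernel and sum: 11·-1 + 1·1 + 9·-2.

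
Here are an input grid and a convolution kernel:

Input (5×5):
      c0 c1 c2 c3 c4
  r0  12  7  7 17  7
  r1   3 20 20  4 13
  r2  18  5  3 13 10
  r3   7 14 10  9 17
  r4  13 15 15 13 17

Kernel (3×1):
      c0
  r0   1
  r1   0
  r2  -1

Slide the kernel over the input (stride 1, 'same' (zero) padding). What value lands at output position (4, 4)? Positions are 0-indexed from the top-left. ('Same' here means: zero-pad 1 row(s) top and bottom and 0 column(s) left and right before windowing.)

The receptive field on the zero-padded input at this output position is [17 / 17 / 0]. Elementwise product with the kernel and sum: 17·1 + 0·-1.

17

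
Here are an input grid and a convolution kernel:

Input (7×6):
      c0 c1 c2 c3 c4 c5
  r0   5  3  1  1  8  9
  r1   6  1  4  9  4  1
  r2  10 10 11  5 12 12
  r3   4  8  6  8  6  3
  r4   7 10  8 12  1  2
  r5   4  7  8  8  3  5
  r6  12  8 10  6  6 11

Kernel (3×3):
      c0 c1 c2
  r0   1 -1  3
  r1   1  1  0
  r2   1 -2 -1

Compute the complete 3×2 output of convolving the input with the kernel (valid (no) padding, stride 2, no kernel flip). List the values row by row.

Output[0,0]: The receptive field on the input at this output position is [5 3 1 / 6 1 4 / 10 10 11]. Elementwise product with the kernel and sum: 5·1 + 3·-1 + 1·3 + 6·1 + 1·1 + 10·1 + 10·-2 + 11·-1.
Output[0,1]: The receptive field on the input at this output position is [1 1 8 / 4 9 4 / 11 5 12]. Elementwise product with the kernel and sum: 1·1 + 1·-1 + 8·3 + 4·1 + 9·1 + 11·1 + 5·-2 + 12·-1.

-9 26
24 39
18 7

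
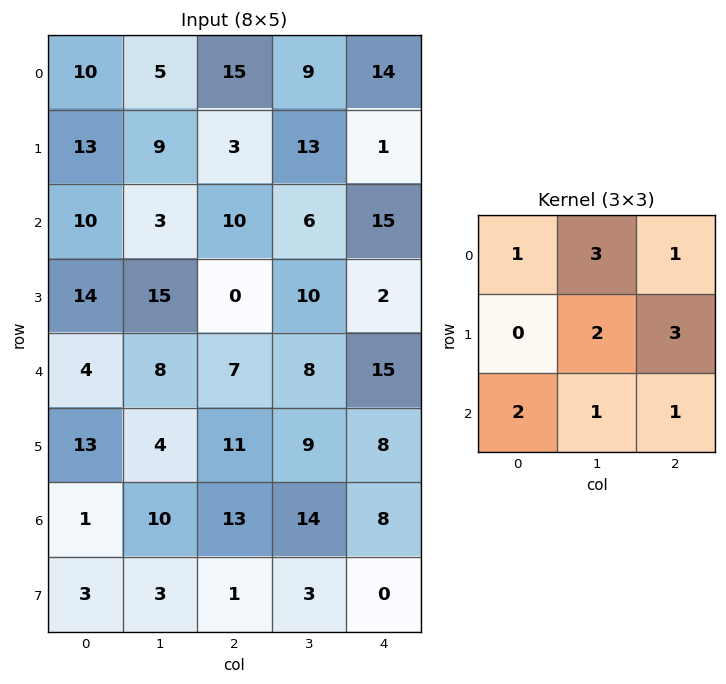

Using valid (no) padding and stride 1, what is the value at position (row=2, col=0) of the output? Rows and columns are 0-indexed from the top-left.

The receptive field on the input at this output position is [10 3 10 / 14 15 0 / 4 8 7]. Elementwise product with the kernel and sum: 10·1 + 3·3 + 10·1 + 15·2 + 0·3 + 4·2 + 8·1 + 7·1.

82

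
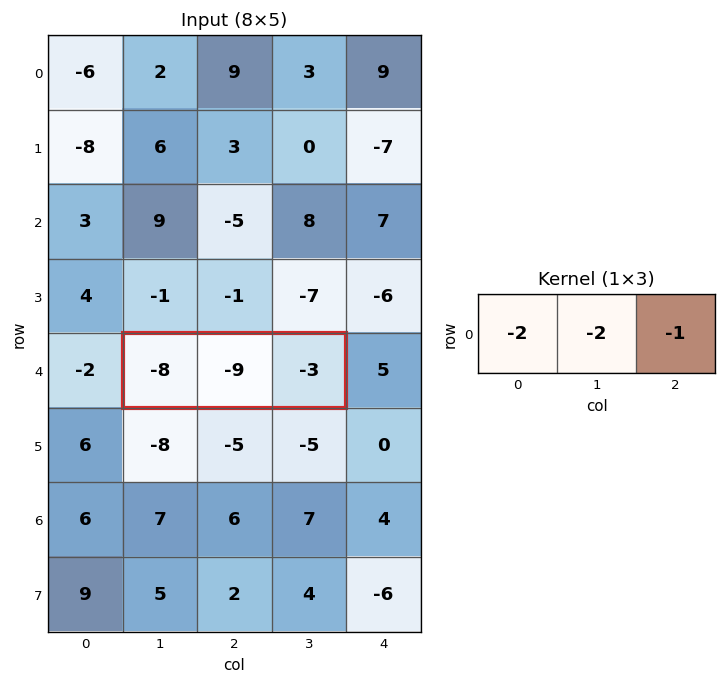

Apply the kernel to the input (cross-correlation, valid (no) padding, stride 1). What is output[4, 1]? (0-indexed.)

37

The receptive field on the input at this output position is [-8 -9 -3]. Elementwise product with the kernel and sum: -8·-2 + -9·-2 + -3·-1.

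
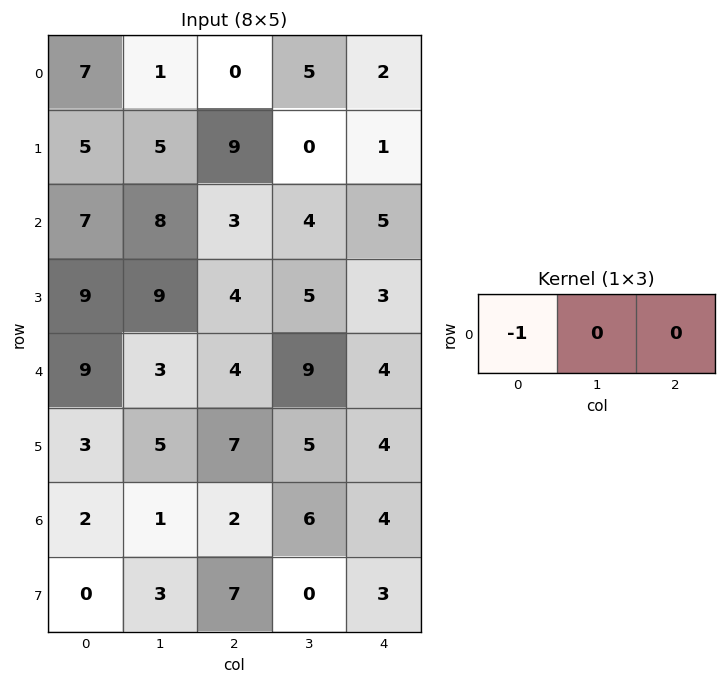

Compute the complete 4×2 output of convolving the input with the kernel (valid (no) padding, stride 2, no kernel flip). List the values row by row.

-7 0
-7 -3
-9 -4
-2 -2

Output[0,0]: The receptive field on the input at this output position is [7 1 0]. Elementwise product with the kernel and sum: 7·-1.
Output[0,1]: The receptive field on the input at this output position is [0 5 2]. Elementwise product with the kernel and sum: 0·-1.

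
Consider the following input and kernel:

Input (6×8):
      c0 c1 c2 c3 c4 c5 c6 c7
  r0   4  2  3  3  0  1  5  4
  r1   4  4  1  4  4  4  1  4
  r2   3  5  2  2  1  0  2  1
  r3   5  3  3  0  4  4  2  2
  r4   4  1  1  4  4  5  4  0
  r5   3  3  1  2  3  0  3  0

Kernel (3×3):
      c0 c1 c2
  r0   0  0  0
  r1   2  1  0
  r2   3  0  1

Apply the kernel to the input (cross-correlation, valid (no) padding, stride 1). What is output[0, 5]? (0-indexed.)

10

The receptive field on the input at this output position is [1 5 4 / 4 1 4 / 0 2 1]. Elementwise product with the kernel and sum: 4·2 + 1·1 + 0·3 + 1·1.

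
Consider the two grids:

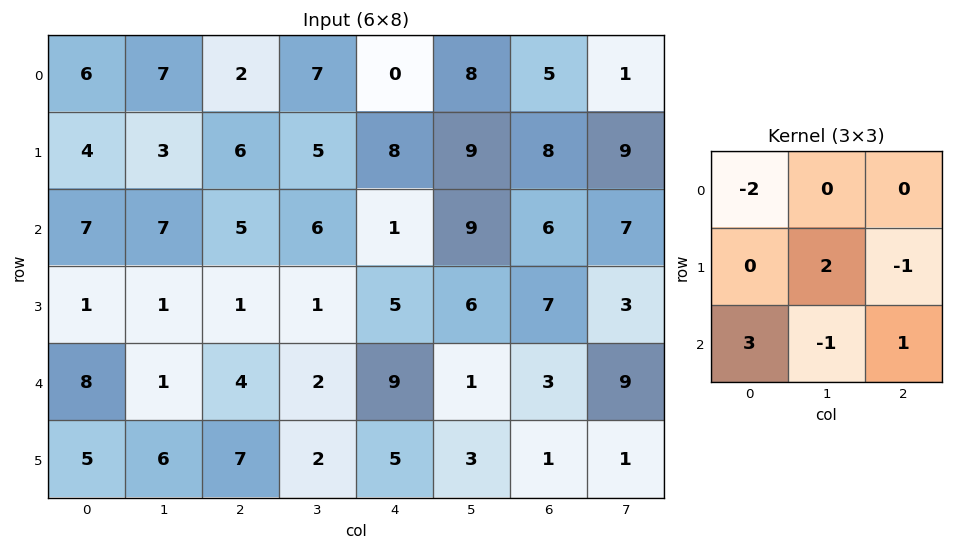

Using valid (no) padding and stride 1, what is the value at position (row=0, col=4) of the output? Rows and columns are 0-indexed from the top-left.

The receptive field on the input at this output position is [0 8 5 / 8 9 8 / 1 9 6]. Elementwise product with the kernel and sum: 0·-2 + 9·2 + 8·-1 + 1·3 + 9·-1 + 6·1.

10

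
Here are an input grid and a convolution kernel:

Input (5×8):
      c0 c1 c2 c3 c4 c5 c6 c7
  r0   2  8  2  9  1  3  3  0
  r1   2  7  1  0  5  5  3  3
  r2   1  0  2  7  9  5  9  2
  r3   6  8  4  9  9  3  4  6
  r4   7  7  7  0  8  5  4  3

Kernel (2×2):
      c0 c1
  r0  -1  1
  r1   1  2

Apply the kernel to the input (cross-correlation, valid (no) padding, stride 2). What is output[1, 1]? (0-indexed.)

27

The receptive field on the input at this output position is [2 7 / 4 9]. Elementwise product with the kernel and sum: 2·-1 + 7·1 + 4·1 + 9·2.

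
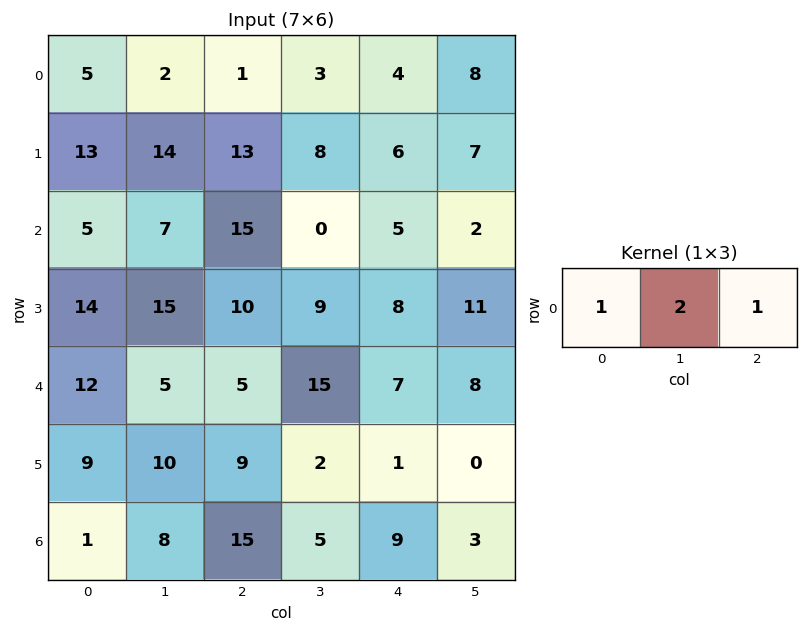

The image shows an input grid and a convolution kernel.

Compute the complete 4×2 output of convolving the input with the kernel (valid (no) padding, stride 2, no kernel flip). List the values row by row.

Output[0,0]: The receptive field on the input at this output position is [5 2 1]. Elementwise product with the kernel and sum: 5·1 + 2·2 + 1·1.

10 11
34 20
27 42
32 34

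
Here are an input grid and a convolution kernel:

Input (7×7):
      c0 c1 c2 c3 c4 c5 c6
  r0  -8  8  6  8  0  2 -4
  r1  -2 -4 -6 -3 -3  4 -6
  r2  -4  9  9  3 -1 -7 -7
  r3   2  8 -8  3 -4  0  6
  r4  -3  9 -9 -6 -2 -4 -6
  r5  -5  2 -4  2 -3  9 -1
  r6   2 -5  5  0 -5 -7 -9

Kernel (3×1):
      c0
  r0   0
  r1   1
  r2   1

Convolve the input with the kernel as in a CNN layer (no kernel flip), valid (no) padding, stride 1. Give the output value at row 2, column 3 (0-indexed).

-3

The receptive field on the input at this output position is [3 / 3 / -6]. Elementwise product with the kernel and sum: 3·1 + -6·1.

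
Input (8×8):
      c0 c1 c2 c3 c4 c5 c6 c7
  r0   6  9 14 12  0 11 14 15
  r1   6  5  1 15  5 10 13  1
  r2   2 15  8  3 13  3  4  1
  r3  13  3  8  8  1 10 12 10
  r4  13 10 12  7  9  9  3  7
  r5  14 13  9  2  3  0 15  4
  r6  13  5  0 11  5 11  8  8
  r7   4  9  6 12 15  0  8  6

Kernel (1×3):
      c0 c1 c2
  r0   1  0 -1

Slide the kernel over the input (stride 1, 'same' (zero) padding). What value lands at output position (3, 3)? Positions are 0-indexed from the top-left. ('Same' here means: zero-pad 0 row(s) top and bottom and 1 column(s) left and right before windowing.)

7

The receptive field on the zero-padded input at this output position is [8 8 1]. Elementwise product with the kernel and sum: 8·1 + 1·-1.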